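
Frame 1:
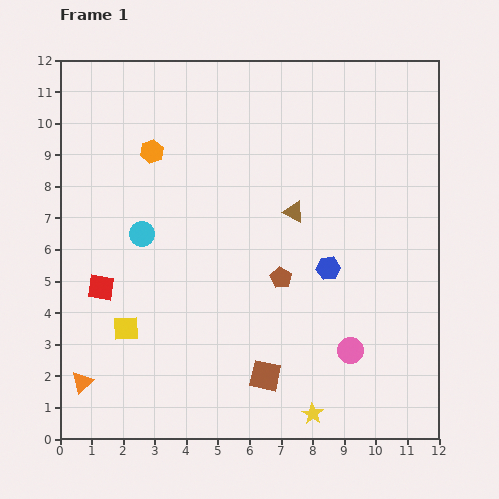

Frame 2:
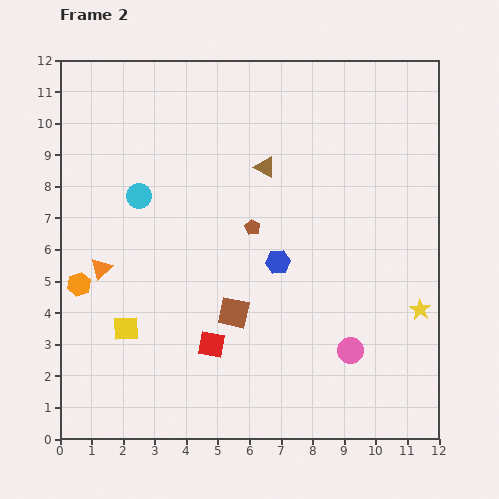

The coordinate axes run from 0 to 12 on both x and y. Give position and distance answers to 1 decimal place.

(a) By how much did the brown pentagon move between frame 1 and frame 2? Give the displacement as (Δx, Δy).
(-0.9, 1.6)

The brown pentagon was at (7.0, 5.1) in frame 1 and (6.1, 6.7) in frame 2.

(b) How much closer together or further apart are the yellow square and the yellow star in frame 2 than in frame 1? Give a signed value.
+2.8

Distance in frame 1: 6.5. Distance in frame 2: 9.3.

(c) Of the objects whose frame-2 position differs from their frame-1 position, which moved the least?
the cyan circle

(moved 1.2)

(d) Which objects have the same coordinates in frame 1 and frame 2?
the pink circle, the yellow square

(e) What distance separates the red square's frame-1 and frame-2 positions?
3.9

The red square moved from (1.3, 4.8) to (4.8, 3.0), a distance of √(3.5² + 1.8²) ≈ 3.9.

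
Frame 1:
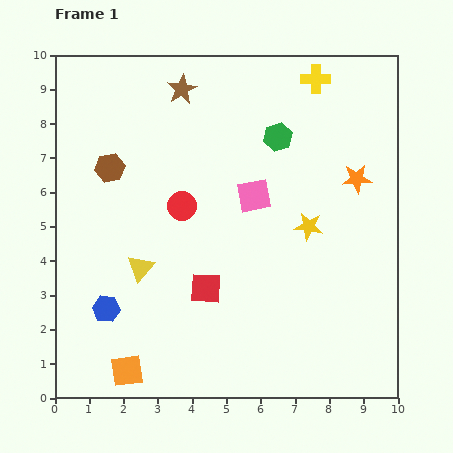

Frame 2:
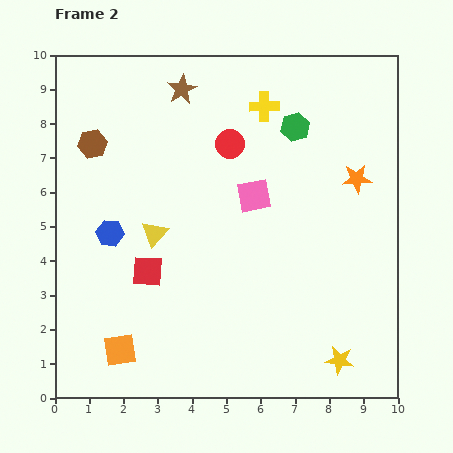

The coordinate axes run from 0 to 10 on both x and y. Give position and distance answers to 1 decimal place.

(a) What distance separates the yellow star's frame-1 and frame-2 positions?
4.0

The yellow star moved from (7.4, 5.0) to (8.3, 1.1), a distance of √(0.9² + 3.9²) ≈ 4.0.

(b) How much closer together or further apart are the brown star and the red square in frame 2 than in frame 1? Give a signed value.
-0.4

Distance in frame 1: 5.8. Distance in frame 2: 5.4.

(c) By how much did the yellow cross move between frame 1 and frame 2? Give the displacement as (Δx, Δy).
(-1.5, -0.8)

The yellow cross was at (7.6, 9.3) in frame 1 and (6.1, 8.5) in frame 2.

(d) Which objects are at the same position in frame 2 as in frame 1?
the orange star, the brown star, the pink square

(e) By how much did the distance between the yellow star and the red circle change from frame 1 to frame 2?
+3.4

Distance in frame 1: 3.7. Distance in frame 2: 7.1.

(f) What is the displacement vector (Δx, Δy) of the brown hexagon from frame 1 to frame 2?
(-0.5, 0.7)

The brown hexagon was at (1.6, 6.7) in frame 1 and (1.1, 7.4) in frame 2.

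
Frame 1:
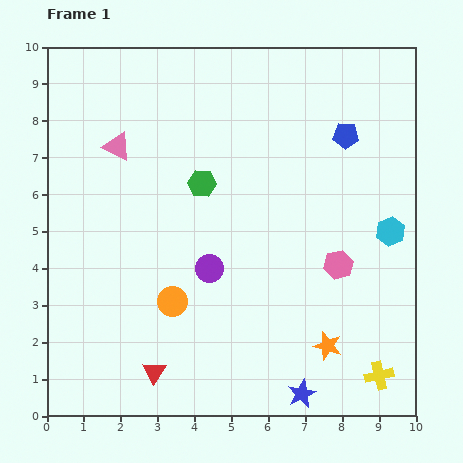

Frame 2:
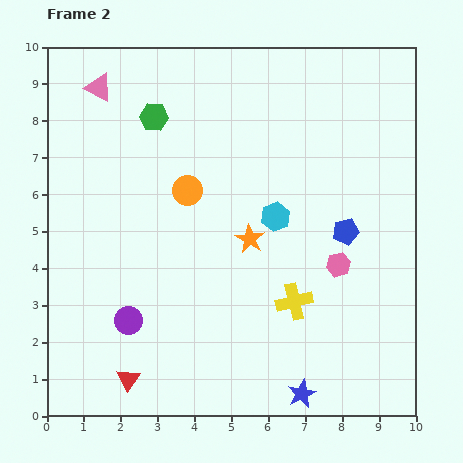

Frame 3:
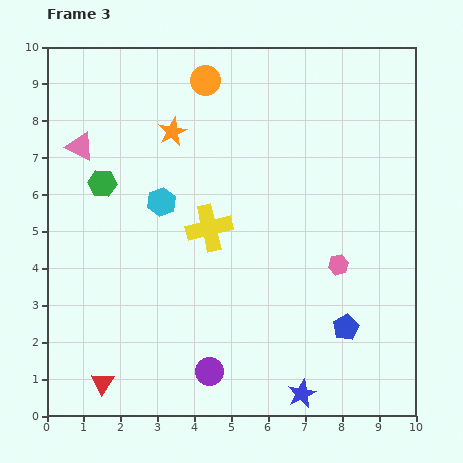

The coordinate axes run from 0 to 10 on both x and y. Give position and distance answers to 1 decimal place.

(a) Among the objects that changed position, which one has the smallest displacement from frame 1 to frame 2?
the red triangle

(moved 0.7)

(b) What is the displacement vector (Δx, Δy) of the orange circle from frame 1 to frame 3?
(0.9, 6.0)

The orange circle was at (3.4, 3.1) in frame 1 and (4.3, 9.1) in frame 3.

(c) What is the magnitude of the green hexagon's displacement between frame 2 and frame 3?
2.3

The green hexagon moved from (2.9, 8.1) to (1.5, 6.3), a distance of √(1.4² + 1.8²) ≈ 2.3.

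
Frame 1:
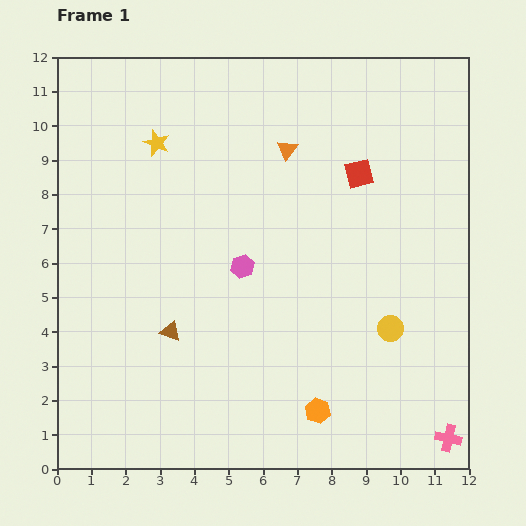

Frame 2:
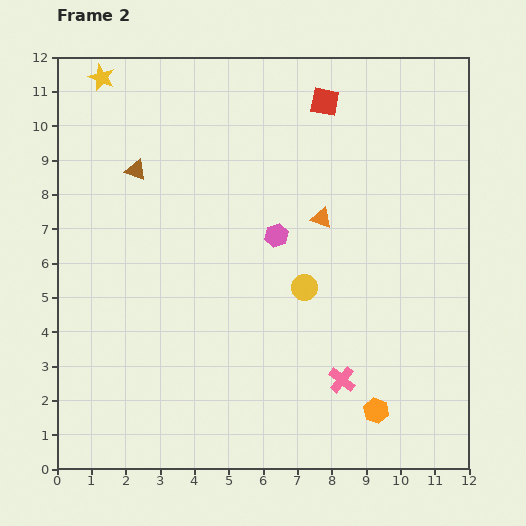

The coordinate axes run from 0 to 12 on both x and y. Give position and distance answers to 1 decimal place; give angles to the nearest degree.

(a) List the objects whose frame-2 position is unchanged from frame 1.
none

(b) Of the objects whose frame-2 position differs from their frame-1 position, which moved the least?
the pink hexagon

(moved 1.3)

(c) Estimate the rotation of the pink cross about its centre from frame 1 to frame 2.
26° clockwise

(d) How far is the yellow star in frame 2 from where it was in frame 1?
2.5

The yellow star moved from (2.9, 9.5) to (1.3, 11.4), a distance of √(1.6² + 1.9²) ≈ 2.5.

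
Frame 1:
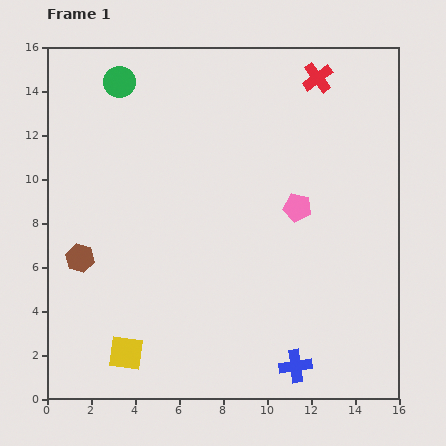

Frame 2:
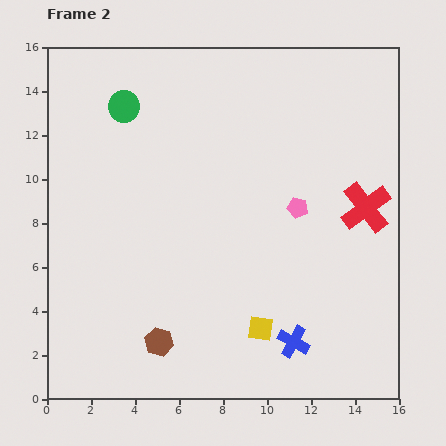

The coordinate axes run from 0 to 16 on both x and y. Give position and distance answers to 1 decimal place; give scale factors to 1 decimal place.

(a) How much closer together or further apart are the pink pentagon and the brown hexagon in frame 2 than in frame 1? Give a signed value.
-1.4

Distance in frame 1: 10.2. Distance in frame 2: 8.8.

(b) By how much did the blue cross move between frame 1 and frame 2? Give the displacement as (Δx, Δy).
(-0.1, 1.1)

The blue cross was at (11.3, 1.5) in frame 1 and (11.2, 2.6) in frame 2.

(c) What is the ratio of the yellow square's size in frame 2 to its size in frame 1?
0.7×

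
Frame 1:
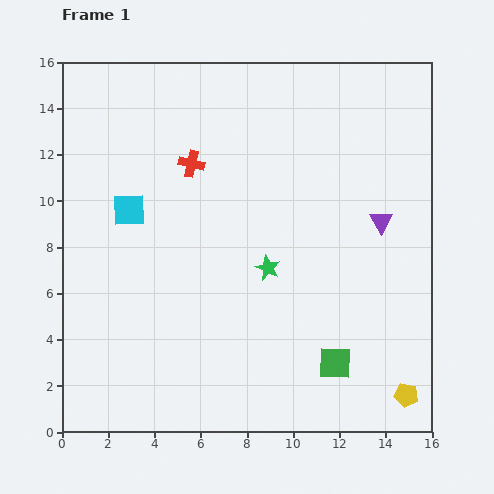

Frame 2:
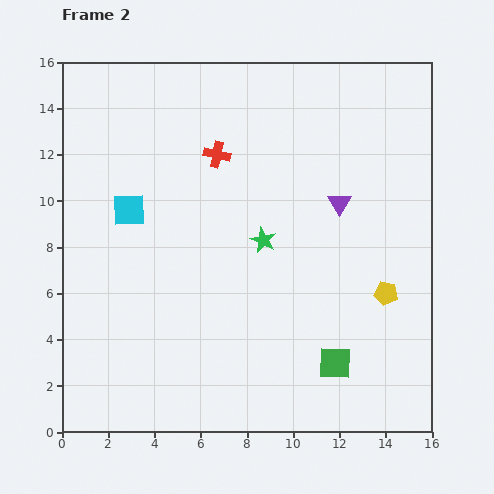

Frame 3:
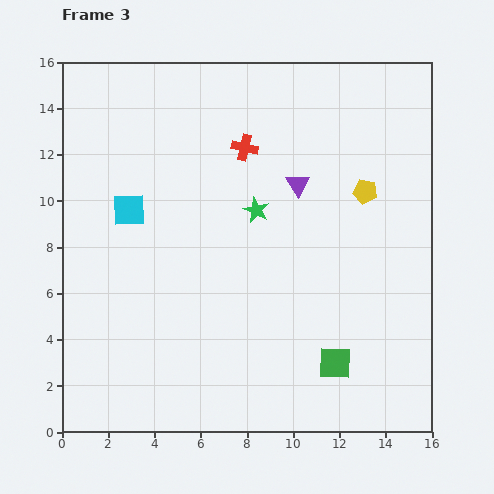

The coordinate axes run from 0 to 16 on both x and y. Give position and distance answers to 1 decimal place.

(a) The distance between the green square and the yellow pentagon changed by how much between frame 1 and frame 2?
+0.3

Distance in frame 1: 3.4. Distance in frame 2: 3.7.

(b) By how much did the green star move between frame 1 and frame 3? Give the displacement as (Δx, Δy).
(-0.5, 2.5)

The green star was at (8.9, 7.1) in frame 1 and (8.4, 9.6) in frame 3.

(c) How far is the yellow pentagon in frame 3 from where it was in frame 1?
9.0

The yellow pentagon moved from (14.9, 1.6) to (13.1, 10.4), a distance of √(1.8² + 8.8²) ≈ 9.0.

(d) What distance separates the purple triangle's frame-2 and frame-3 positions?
2.0

The purple triangle moved from (12.0, 9.9) to (10.2, 10.7), a distance of √(1.8² + 0.8²) ≈ 2.0.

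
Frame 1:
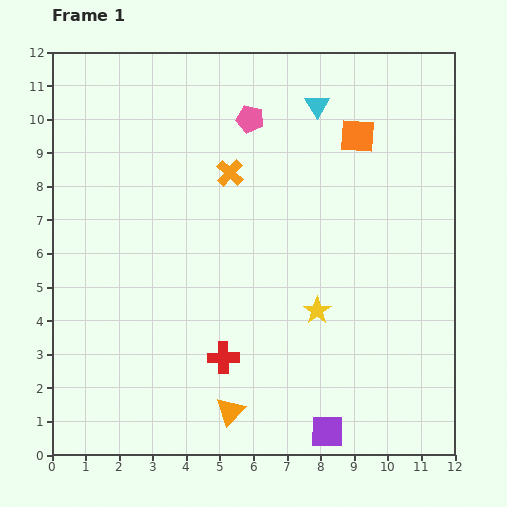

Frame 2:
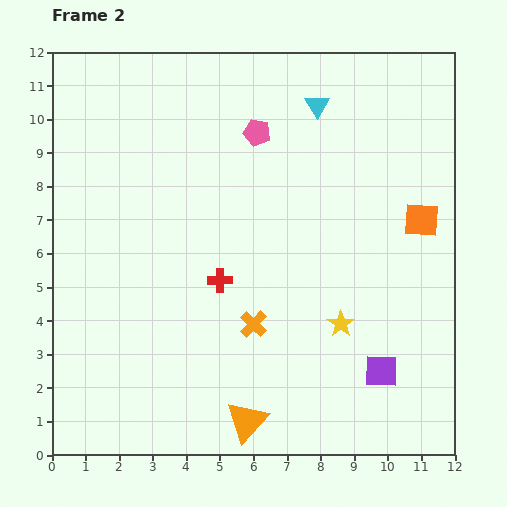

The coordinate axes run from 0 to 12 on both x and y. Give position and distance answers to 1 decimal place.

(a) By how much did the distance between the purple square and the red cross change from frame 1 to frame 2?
+1.7

Distance in frame 1: 3.8. Distance in frame 2: 5.5.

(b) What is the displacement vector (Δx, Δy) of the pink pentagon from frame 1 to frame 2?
(0.2, -0.4)

The pink pentagon was at (5.9, 10.0) in frame 1 and (6.1, 9.6) in frame 2.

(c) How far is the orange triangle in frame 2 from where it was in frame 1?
0.6

The orange triangle moved from (5.3, 1.3) to (5.8, 1.0), a distance of √(0.5² + 0.3²) ≈ 0.6.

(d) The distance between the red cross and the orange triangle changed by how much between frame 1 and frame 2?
+2.7

Distance in frame 1: 1.6. Distance in frame 2: 4.3.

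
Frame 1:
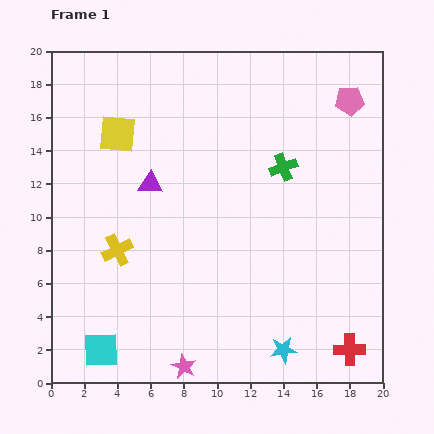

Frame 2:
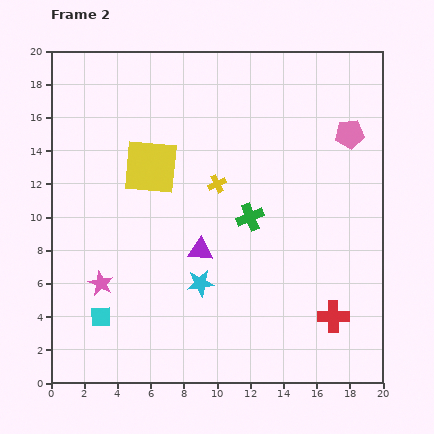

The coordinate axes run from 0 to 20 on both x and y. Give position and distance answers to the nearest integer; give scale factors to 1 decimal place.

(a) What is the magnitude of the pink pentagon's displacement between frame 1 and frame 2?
2

The pink pentagon moved from (18, 17) to (18, 15), a distance of √(0² + 2²) ≈ 2.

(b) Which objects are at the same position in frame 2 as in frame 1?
none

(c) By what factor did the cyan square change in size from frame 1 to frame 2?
0.6×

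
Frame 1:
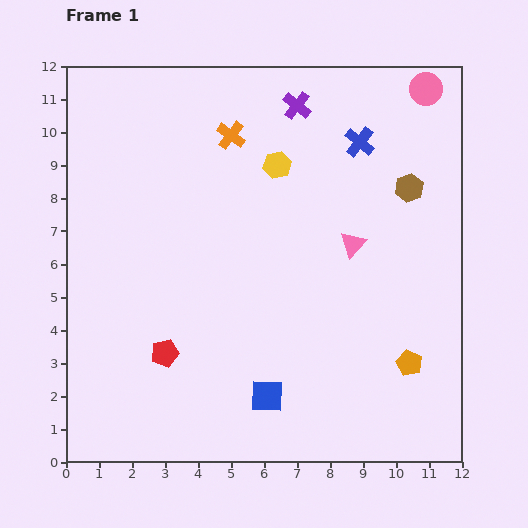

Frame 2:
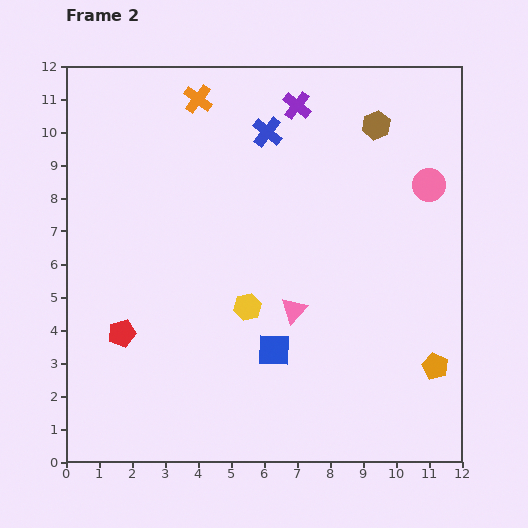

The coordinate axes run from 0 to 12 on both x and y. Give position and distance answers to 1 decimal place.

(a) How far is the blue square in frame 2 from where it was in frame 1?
1.4

The blue square moved from (6.1, 2.0) to (6.3, 3.4), a distance of √(0.2² + 1.4²) ≈ 1.4.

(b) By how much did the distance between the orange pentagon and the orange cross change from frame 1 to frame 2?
+2.0

Distance in frame 1: 8.8. Distance in frame 2: 10.8.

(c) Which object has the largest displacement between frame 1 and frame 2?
the yellow hexagon

(moved 4.4; next 2.9)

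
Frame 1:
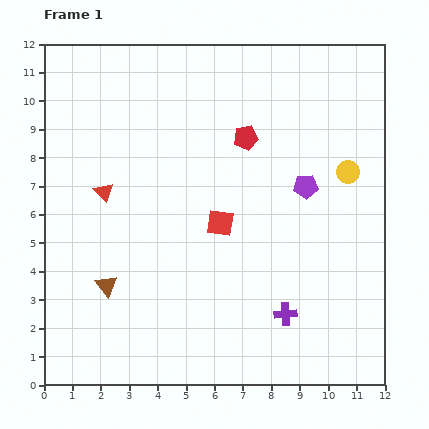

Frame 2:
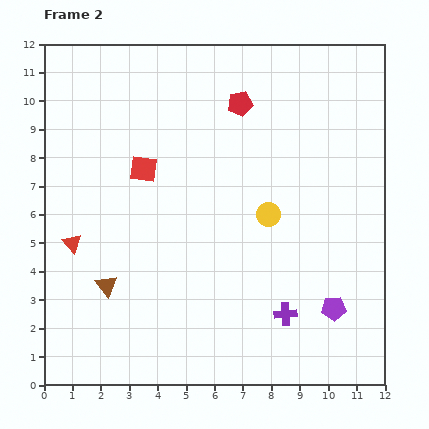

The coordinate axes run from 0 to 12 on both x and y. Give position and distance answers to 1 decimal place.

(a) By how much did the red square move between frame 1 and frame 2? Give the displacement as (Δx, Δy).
(-2.7, 1.9)

The red square was at (6.2, 5.7) in frame 1 and (3.5, 7.6) in frame 2.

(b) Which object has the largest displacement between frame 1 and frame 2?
the purple pentagon

(moved 4.4; next 3.3)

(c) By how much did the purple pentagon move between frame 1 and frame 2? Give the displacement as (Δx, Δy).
(1.0, -4.3)

The purple pentagon was at (9.2, 7.0) in frame 1 and (10.2, 2.7) in frame 2.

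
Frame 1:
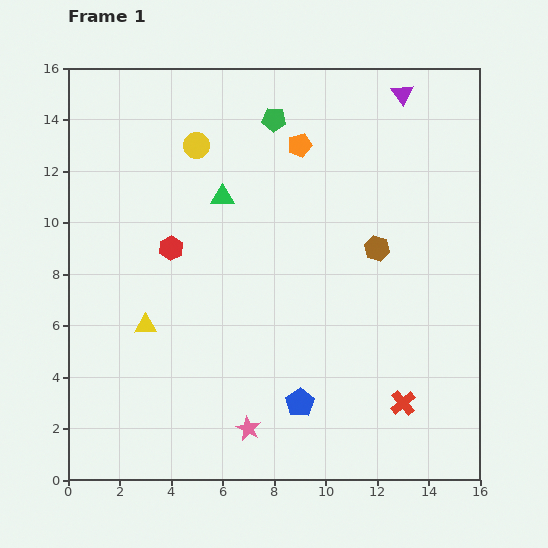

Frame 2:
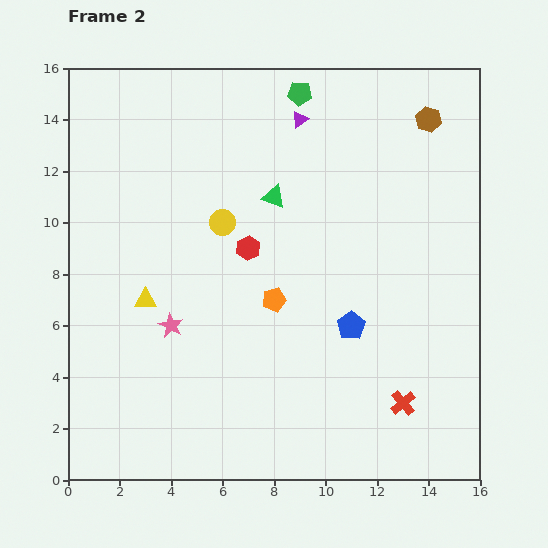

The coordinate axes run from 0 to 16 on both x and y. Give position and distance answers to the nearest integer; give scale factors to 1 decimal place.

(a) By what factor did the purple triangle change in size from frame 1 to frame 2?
0.7×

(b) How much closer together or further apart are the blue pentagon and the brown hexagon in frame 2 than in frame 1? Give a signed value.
+2

Distance in frame 1: 7. Distance in frame 2: 9.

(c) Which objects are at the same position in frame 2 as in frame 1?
the red cross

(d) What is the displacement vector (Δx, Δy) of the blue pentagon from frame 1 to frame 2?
(2, 3)

The blue pentagon was at (9, 3) in frame 1 and (11, 6) in frame 2.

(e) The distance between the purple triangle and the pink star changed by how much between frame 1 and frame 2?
-5

Distance in frame 1: 14. Distance in frame 2: 9.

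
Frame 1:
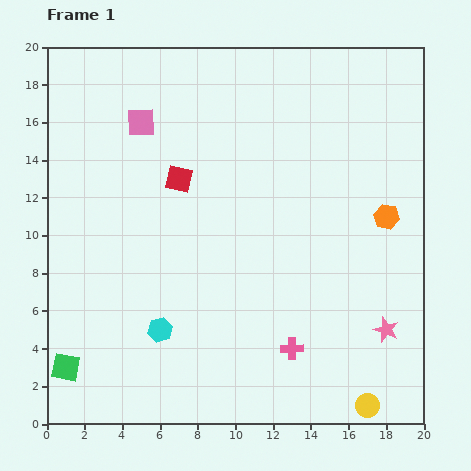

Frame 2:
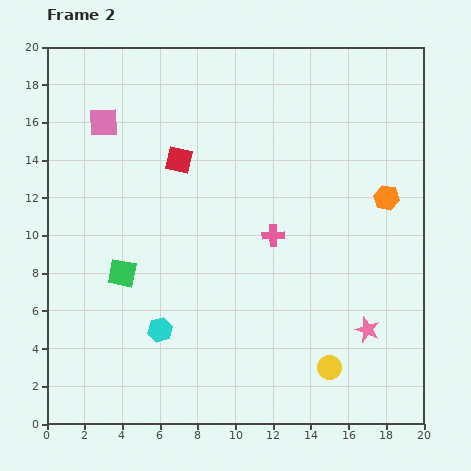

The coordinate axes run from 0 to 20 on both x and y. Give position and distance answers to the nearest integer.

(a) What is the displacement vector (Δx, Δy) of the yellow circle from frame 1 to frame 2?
(-2, 2)

The yellow circle was at (17, 1) in frame 1 and (15, 3) in frame 2.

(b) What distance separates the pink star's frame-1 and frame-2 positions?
1

The pink star moved from (18, 5) to (17, 5), a distance of √(1² + 0²) ≈ 1.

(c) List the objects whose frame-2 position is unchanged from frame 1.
the cyan hexagon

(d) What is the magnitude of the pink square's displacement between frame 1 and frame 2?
2

The pink square moved from (5, 16) to (3, 16), a distance of √(2² + 0²) ≈ 2.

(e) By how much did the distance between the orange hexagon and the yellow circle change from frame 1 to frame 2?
-1

Distance in frame 1: 10. Distance in frame 2: 9.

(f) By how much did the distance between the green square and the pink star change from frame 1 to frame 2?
-4

Distance in frame 1: 17. Distance in frame 2: 13.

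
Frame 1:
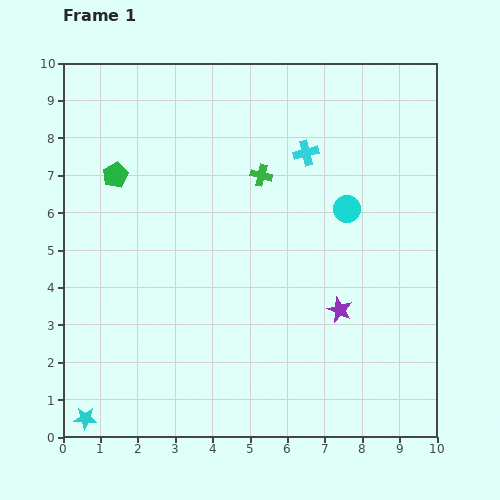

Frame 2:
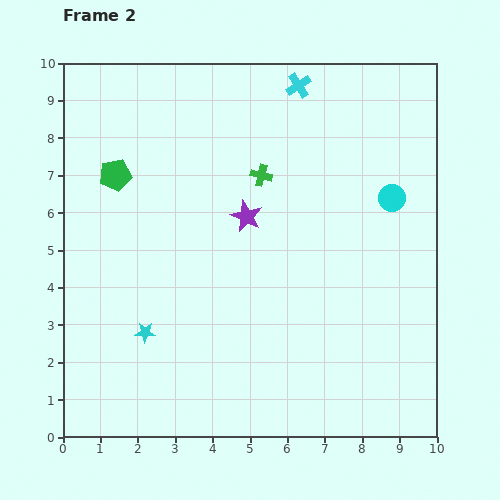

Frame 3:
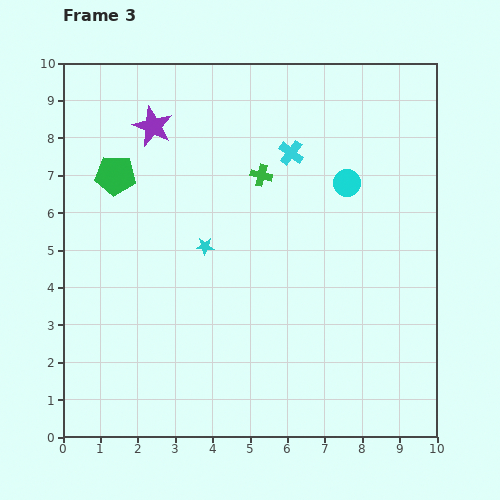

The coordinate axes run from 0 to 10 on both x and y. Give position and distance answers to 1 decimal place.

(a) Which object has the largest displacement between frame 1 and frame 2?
the purple star

(moved 3.5; next 2.8)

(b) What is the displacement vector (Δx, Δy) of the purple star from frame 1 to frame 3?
(-5.0, 4.9)

The purple star was at (7.4, 3.4) in frame 1 and (2.4, 8.3) in frame 3.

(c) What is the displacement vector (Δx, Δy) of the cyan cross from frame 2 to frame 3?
(-0.2, -1.8)

The cyan cross was at (6.3, 9.4) in frame 2 and (6.1, 7.6) in frame 3.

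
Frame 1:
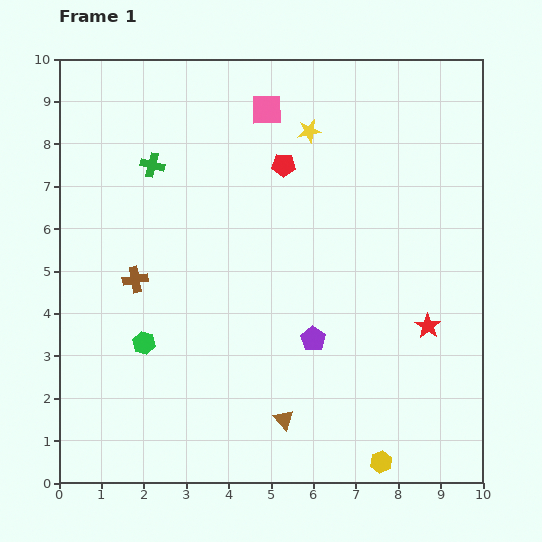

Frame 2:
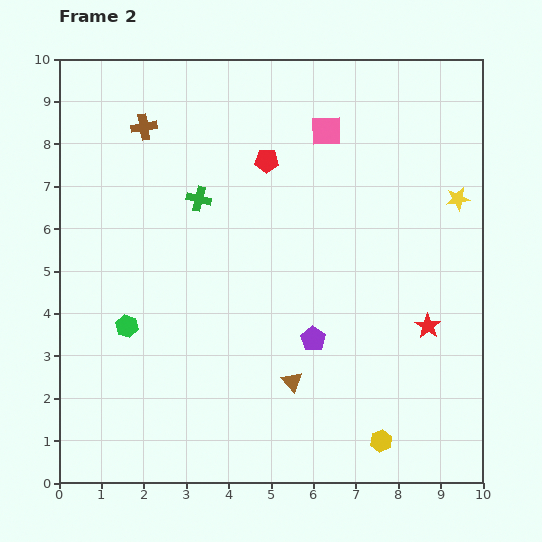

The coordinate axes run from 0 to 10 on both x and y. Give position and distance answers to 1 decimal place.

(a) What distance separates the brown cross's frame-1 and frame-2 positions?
3.6

The brown cross moved from (1.8, 4.8) to (2.0, 8.4), a distance of √(0.2² + 3.6²) ≈ 3.6.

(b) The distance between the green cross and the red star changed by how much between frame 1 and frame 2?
-1.3

Distance in frame 1: 7.5. Distance in frame 2: 6.2.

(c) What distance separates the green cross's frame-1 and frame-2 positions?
1.4

The green cross moved from (2.2, 7.5) to (3.3, 6.7), a distance of √(1.1² + 0.8²) ≈ 1.4.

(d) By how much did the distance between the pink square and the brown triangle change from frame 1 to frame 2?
-1.3

Distance in frame 1: 7.3. Distance in frame 2: 6.0.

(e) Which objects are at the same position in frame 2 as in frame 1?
the red star, the purple pentagon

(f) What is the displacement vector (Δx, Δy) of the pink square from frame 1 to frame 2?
(1.4, -0.5)

The pink square was at (4.9, 8.8) in frame 1 and (6.3, 8.3) in frame 2.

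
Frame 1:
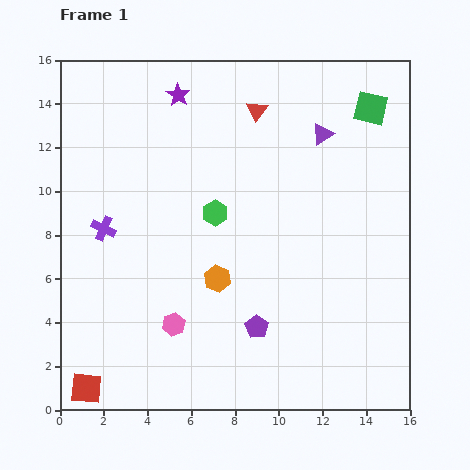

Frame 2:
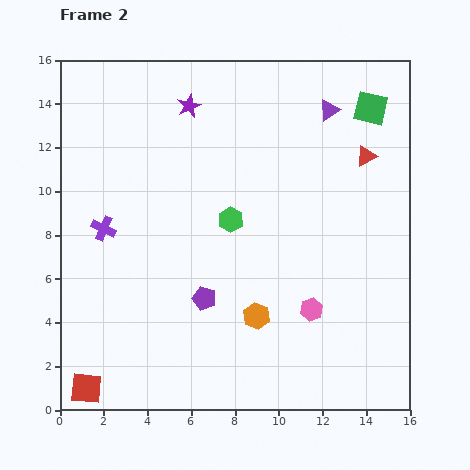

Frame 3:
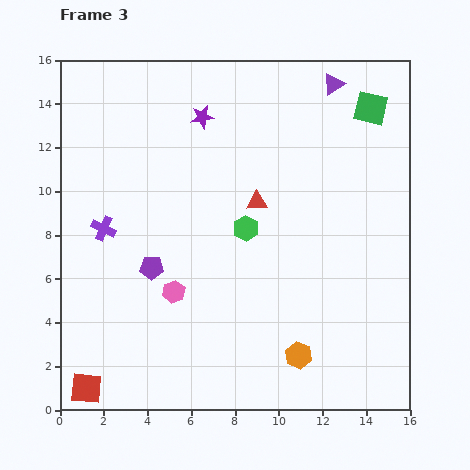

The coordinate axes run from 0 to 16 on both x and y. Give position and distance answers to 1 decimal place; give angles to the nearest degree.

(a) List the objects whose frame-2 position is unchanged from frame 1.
the red square, the green square, the purple cross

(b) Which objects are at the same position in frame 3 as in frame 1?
the red square, the green square, the purple cross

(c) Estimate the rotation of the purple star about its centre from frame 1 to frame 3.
30° clockwise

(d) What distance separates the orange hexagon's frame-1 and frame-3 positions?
5.1

The orange hexagon moved from (7.2, 6.0) to (10.9, 2.5), a distance of √(3.7² + 3.5²) ≈ 5.1.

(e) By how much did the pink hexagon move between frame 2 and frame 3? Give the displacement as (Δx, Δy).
(-6.3, 0.8)

The pink hexagon was at (11.5, 4.6) in frame 2 and (5.2, 5.4) in frame 3.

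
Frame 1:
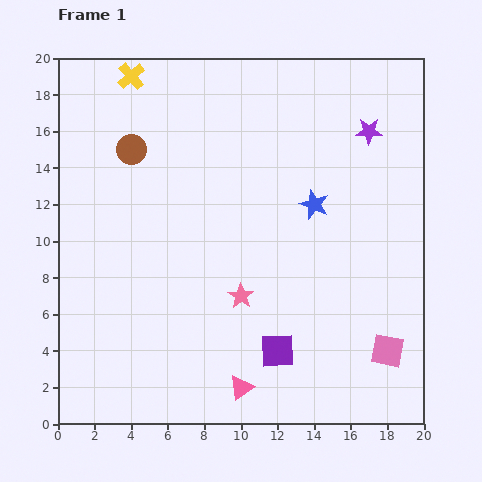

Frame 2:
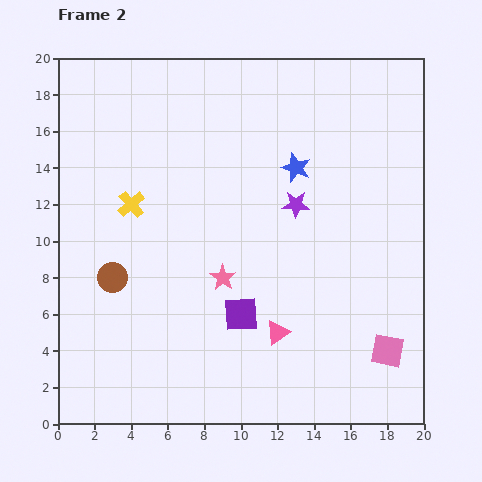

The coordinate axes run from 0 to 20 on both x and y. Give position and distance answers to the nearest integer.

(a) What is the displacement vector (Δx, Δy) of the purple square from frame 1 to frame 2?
(-2, 2)

The purple square was at (12, 4) in frame 1 and (10, 6) in frame 2.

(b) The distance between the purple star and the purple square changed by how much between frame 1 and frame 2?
-6

Distance in frame 1: 13. Distance in frame 2: 7.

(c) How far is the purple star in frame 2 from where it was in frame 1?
6

The purple star moved from (17, 16) to (13, 12), a distance of √(4² + 4²) ≈ 6.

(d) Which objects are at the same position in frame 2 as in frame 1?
the pink square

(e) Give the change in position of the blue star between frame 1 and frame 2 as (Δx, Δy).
(-1, 2)

The blue star was at (14, 12) in frame 1 and (13, 14) in frame 2.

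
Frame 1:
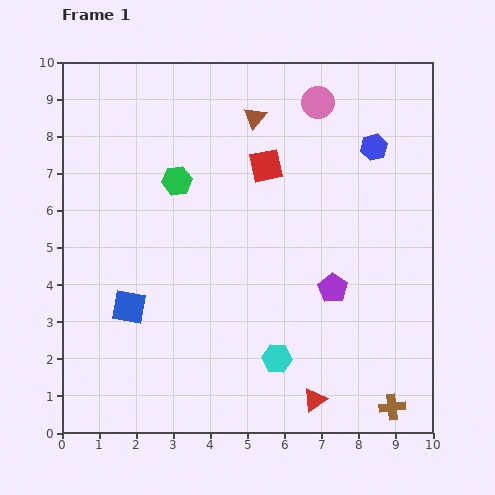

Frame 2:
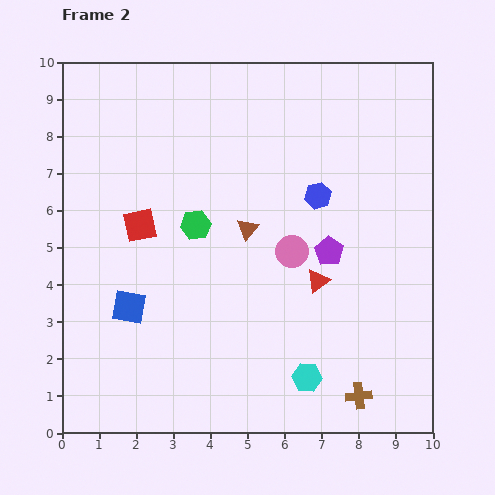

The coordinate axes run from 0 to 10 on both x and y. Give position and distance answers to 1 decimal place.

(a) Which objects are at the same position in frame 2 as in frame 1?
the blue square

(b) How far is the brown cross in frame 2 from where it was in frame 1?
0.9

The brown cross moved from (8.9, 0.7) to (8.0, 1.0), a distance of √(0.9² + 0.3²) ≈ 0.9.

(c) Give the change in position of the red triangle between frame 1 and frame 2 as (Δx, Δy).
(0.1, 3.2)

The red triangle was at (6.8, 0.9) in frame 1 and (6.9, 4.1) in frame 2.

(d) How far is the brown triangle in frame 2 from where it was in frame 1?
3.0

The brown triangle moved from (5.2, 8.5) to (5.0, 5.5), a distance of √(0.2² + 3.0²) ≈ 3.0.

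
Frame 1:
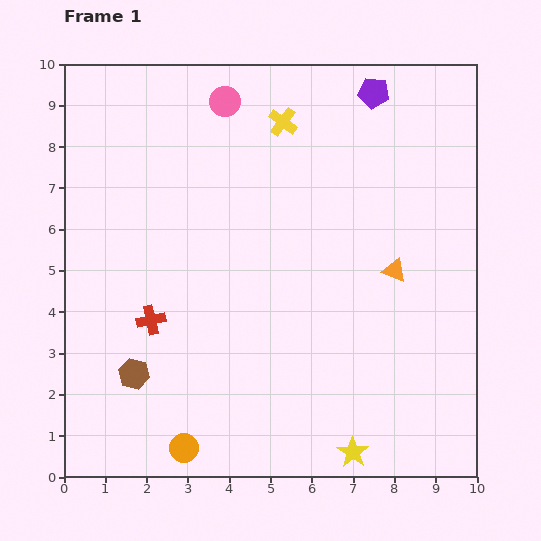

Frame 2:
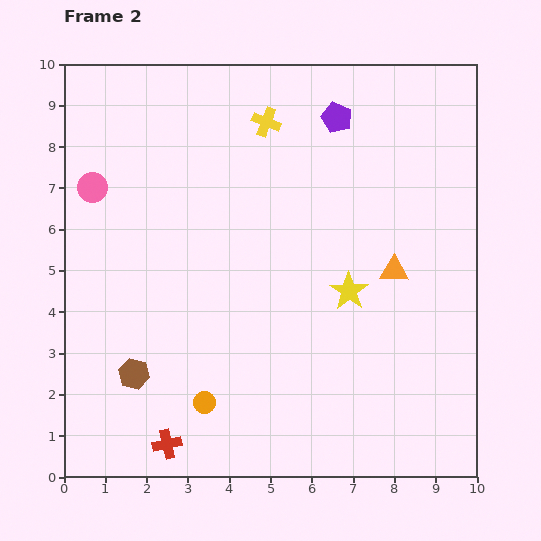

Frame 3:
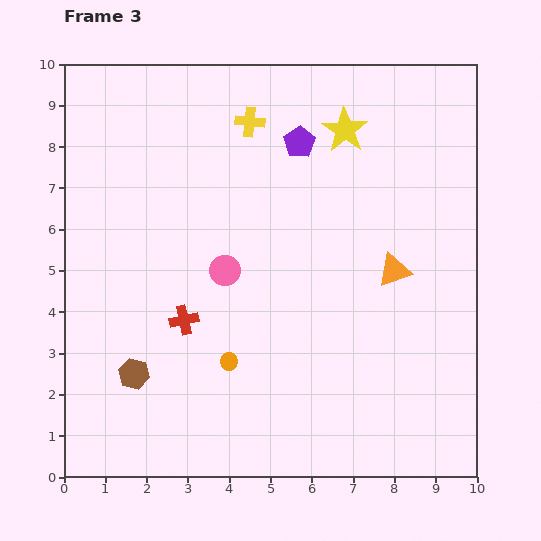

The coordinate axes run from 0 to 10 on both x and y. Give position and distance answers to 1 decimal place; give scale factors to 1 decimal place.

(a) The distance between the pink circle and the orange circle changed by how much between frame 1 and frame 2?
-2.6

Distance in frame 1: 8.5. Distance in frame 2: 5.9.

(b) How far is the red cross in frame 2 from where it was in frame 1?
3.0

The red cross moved from (2.1, 3.8) to (2.5, 0.8), a distance of √(0.4² + 3.0²) ≈ 3.0.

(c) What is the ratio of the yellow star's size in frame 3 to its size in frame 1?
1.5×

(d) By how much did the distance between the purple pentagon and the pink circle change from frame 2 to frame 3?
-2.5

Distance in frame 2: 6.1. Distance in frame 3: 3.6.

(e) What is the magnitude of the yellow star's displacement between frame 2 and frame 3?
3.9

The yellow star moved from (6.9, 4.5) to (6.8, 8.4), a distance of √(0.1² + 3.9²) ≈ 3.9.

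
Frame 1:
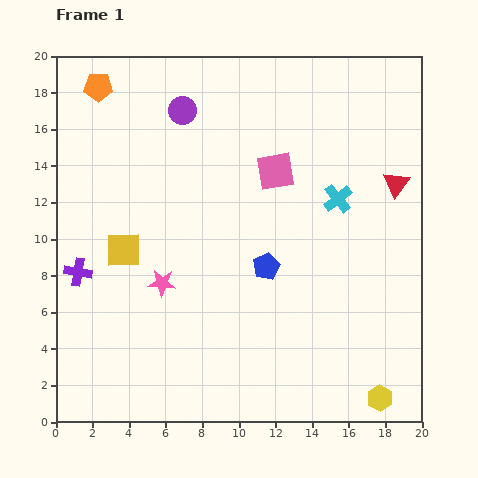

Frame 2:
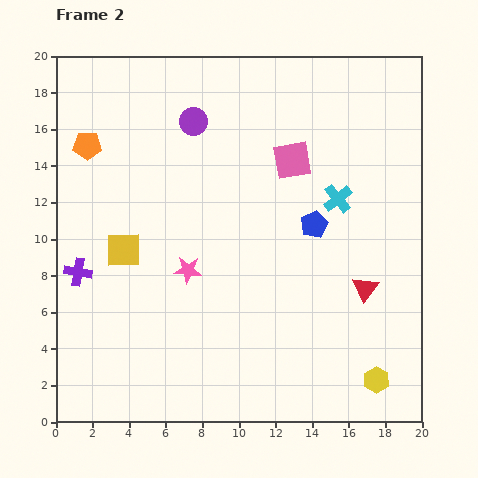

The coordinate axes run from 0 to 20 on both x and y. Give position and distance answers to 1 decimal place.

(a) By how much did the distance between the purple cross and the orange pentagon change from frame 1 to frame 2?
-3.3

Distance in frame 1: 10.2. Distance in frame 2: 6.9.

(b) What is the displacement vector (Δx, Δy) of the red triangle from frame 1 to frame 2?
(-1.7, -5.7)

The red triangle was at (18.6, 13.0) in frame 1 and (16.9, 7.3) in frame 2.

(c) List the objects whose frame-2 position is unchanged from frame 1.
the yellow square, the cyan cross, the purple cross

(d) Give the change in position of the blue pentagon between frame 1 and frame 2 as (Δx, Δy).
(2.6, 2.3)

The blue pentagon was at (11.5, 8.5) in frame 1 and (14.1, 10.8) in frame 2.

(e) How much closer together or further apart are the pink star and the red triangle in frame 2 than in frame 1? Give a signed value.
-4.1

Distance in frame 1: 13.9. Distance in frame 2: 9.8.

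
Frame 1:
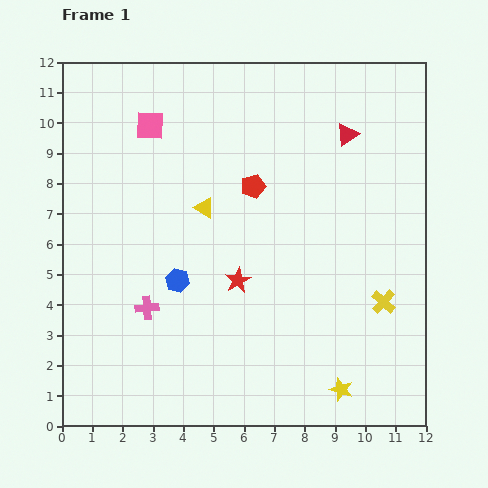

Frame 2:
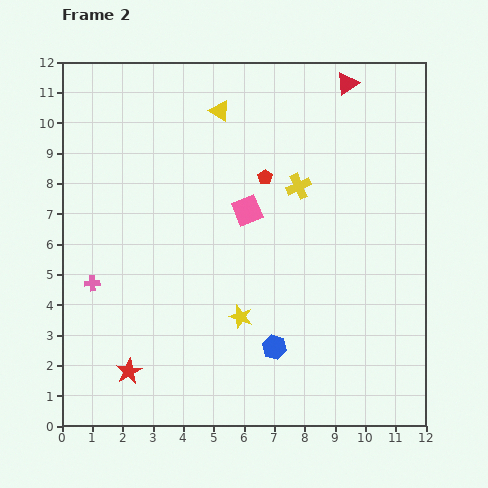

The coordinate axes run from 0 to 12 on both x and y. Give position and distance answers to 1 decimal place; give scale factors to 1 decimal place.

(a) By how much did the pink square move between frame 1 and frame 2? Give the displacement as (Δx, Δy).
(3.2, -2.8)

The pink square was at (2.9, 9.9) in frame 1 and (6.1, 7.1) in frame 2.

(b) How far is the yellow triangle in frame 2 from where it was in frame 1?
3.2

The yellow triangle moved from (4.7, 7.2) to (5.2, 10.4), a distance of √(0.5² + 3.2²) ≈ 3.2.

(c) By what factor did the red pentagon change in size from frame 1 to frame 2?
0.6×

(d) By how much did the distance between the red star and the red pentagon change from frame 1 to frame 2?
+4.7

Distance in frame 1: 3.1. Distance in frame 2: 7.8.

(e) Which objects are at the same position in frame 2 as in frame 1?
none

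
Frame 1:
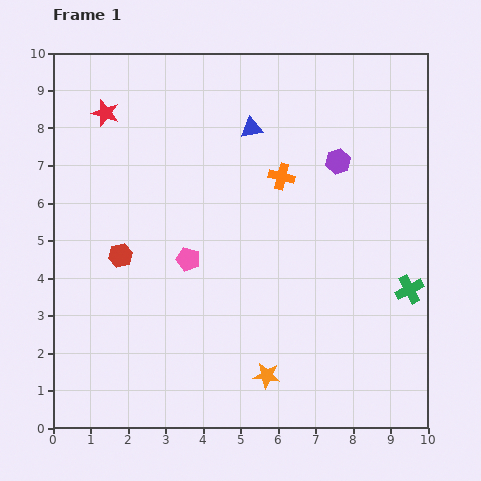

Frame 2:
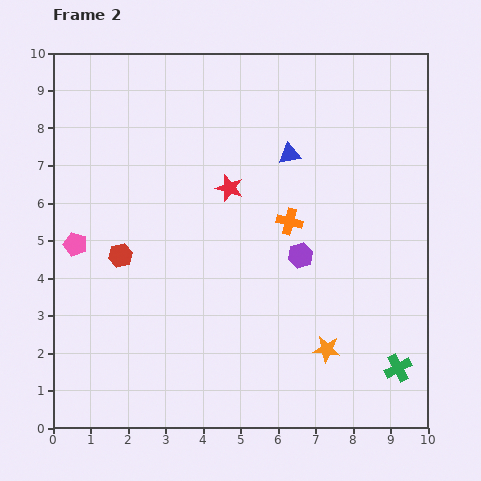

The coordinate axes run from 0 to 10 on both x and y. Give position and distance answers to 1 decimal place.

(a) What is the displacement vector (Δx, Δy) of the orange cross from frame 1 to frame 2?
(0.2, -1.2)

The orange cross was at (6.1, 6.7) in frame 1 and (6.3, 5.5) in frame 2.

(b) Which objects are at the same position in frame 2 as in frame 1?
the red hexagon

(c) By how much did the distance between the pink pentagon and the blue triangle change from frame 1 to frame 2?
+2.3

Distance in frame 1: 3.9. Distance in frame 2: 6.2.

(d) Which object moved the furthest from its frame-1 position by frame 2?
the red star

(moved 3.9; next 3.0)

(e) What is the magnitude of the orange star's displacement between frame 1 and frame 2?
1.7

The orange star moved from (5.7, 1.4) to (7.3, 2.1), a distance of √(1.6² + 0.7²) ≈ 1.7.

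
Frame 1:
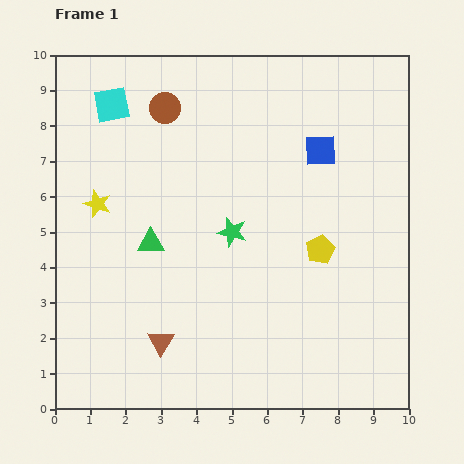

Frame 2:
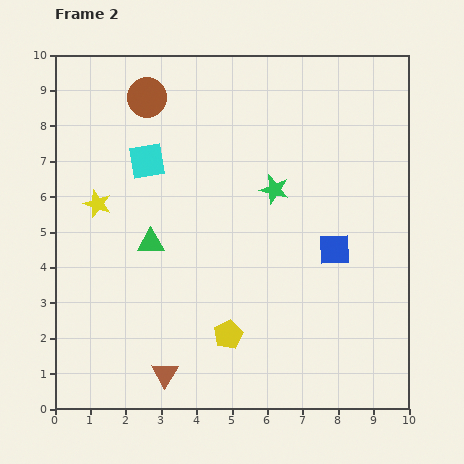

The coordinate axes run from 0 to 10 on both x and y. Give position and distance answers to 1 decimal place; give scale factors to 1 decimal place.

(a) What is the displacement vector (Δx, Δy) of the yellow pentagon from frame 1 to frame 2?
(-2.6, -2.4)

The yellow pentagon was at (7.5, 4.5) in frame 1 and (4.9, 2.1) in frame 2.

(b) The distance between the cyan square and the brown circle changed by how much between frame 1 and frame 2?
+0.3

Distance in frame 1: 1.5. Distance in frame 2: 1.8.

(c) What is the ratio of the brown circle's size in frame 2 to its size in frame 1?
1.3×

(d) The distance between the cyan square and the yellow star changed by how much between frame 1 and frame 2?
-1.0

Distance in frame 1: 2.8. Distance in frame 2: 1.8.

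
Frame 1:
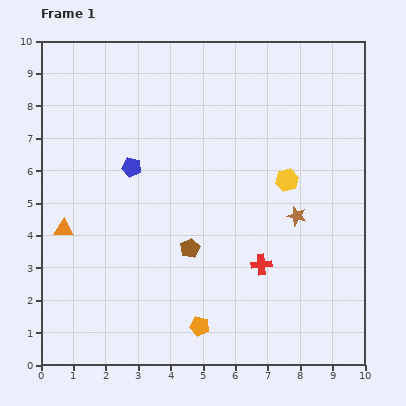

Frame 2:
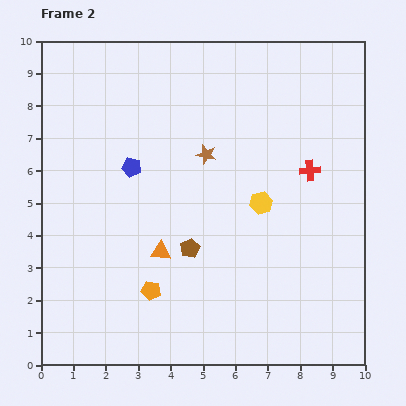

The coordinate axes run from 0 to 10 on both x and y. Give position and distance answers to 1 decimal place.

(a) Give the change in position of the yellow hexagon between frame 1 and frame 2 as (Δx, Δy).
(-0.8, -0.7)

The yellow hexagon was at (7.6, 5.7) in frame 1 and (6.8, 5.0) in frame 2.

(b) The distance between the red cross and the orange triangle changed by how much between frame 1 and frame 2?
-1.0

Distance in frame 1: 6.2. Distance in frame 2: 5.2.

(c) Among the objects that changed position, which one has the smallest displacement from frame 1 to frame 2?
the yellow hexagon

(moved 1.1)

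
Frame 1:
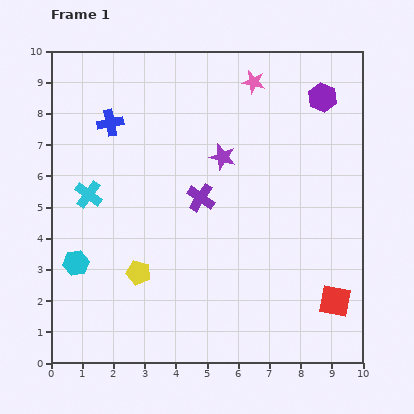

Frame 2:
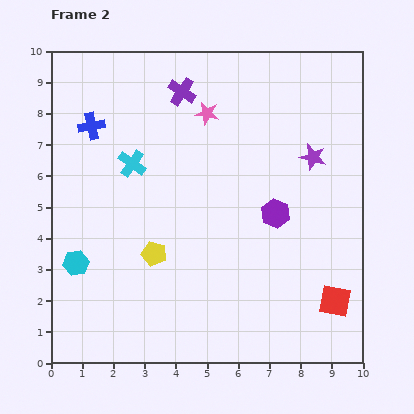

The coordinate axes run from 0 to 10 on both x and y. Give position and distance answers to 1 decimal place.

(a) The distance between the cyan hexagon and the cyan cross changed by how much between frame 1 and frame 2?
+1.5

Distance in frame 1: 2.2. Distance in frame 2: 3.7.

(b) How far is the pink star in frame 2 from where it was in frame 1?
1.8

The pink star moved from (6.5, 9.0) to (5.0, 8.0), a distance of √(1.5² + 1.0²) ≈ 1.8.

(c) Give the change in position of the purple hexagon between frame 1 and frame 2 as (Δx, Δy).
(-1.5, -3.7)

The purple hexagon was at (8.7, 8.5) in frame 1 and (7.2, 4.8) in frame 2.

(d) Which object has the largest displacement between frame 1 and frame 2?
the purple hexagon

(moved 4.0; next 3.5)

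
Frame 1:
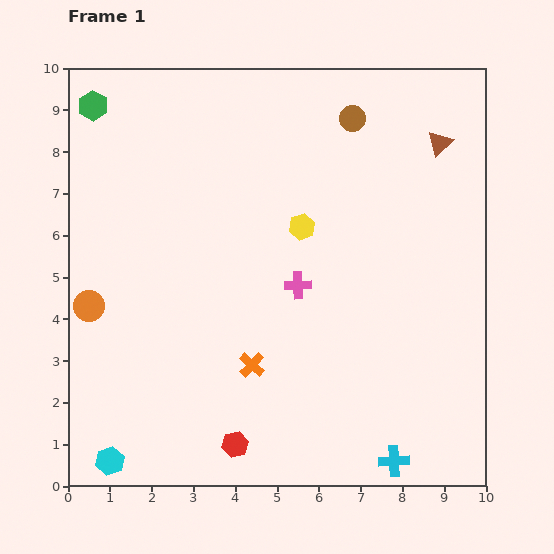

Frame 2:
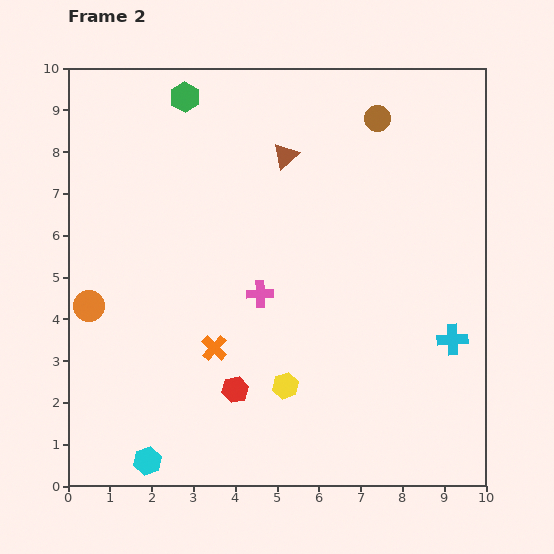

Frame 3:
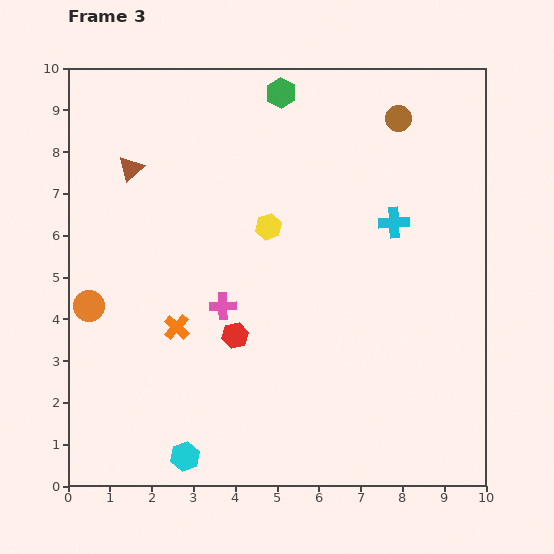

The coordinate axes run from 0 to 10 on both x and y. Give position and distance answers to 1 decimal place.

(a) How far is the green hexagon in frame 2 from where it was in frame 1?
2.2

The green hexagon moved from (0.6, 9.1) to (2.8, 9.3), a distance of √(2.2² + 0.2²) ≈ 2.2.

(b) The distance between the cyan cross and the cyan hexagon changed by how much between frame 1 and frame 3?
+0.7

Distance in frame 1: 6.8. Distance in frame 3: 7.5.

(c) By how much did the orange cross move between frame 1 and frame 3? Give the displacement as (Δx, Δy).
(-1.8, 0.9)

The orange cross was at (4.4, 2.9) in frame 1 and (2.6, 3.8) in frame 3.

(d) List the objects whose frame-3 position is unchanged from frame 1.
the orange circle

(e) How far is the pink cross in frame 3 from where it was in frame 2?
0.9

The pink cross moved from (4.6, 4.6) to (3.7, 4.3), a distance of √(0.9² + 0.3²) ≈ 0.9.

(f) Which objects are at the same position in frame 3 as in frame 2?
the orange circle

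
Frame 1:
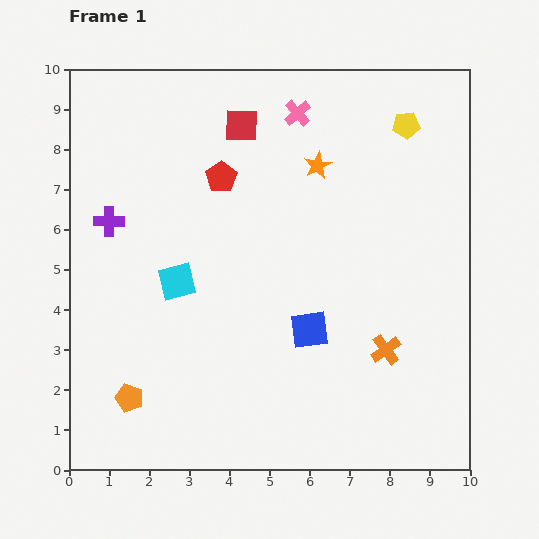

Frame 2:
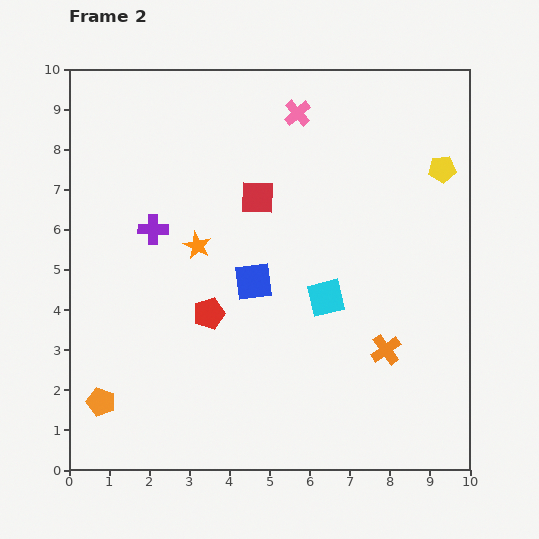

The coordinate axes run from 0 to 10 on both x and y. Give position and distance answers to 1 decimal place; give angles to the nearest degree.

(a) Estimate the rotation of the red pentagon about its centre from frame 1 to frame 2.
17° clockwise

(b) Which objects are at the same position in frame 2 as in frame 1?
the pink cross, the orange cross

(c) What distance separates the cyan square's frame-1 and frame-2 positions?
3.7

The cyan square moved from (2.7, 4.7) to (6.4, 4.3), a distance of √(3.7² + 0.4²) ≈ 3.7.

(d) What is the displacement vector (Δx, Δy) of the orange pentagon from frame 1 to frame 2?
(-0.7, -0.1)

The orange pentagon was at (1.5, 1.8) in frame 1 and (0.8, 1.7) in frame 2.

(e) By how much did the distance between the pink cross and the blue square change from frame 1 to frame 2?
-1.1

Distance in frame 1: 5.4. Distance in frame 2: 4.3.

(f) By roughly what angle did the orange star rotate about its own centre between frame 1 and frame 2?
18° counter-clockwise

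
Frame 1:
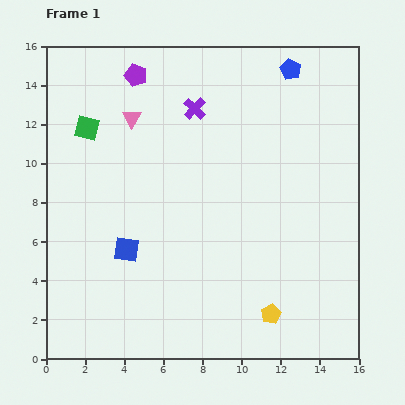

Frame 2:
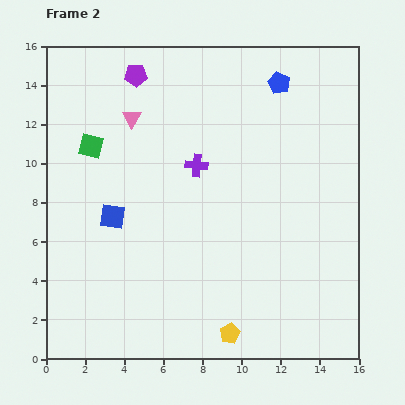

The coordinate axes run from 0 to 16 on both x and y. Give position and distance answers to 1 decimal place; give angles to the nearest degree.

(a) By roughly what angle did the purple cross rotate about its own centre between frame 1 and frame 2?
38° counter-clockwise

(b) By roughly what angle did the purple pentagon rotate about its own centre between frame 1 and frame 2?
21° counter-clockwise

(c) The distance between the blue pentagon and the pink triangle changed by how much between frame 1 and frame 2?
-0.8

Distance in frame 1: 8.5. Distance in frame 2: 7.7.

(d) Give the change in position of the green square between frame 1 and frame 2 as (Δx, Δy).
(0.2, -0.9)

The green square was at (2.1, 11.8) in frame 1 and (2.3, 10.9) in frame 2.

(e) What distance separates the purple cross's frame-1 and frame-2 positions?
2.9

The purple cross moved from (7.6, 12.8) to (7.7, 9.9), a distance of √(0.1² + 2.9²) ≈ 2.9.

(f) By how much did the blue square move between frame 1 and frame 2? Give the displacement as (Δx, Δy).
(-0.7, 1.7)

The blue square was at (4.1, 5.6) in frame 1 and (3.4, 7.3) in frame 2.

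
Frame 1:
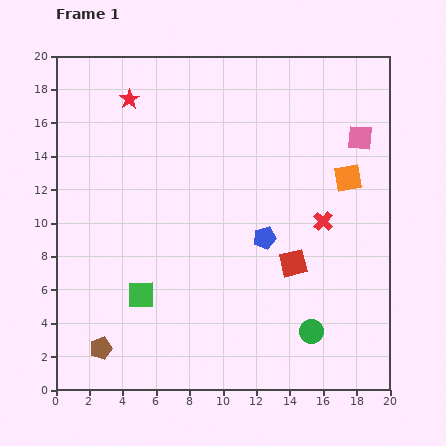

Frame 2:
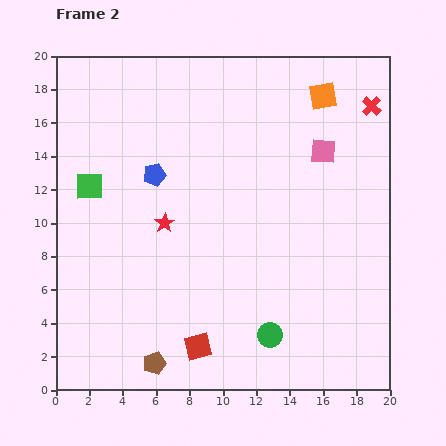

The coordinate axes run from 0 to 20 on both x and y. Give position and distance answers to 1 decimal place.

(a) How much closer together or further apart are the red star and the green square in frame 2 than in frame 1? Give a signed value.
-6.7

Distance in frame 1: 11.7. Distance in frame 2: 5.0.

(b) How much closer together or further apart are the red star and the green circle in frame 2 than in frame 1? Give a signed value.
-8.5

Distance in frame 1: 17.7. Distance in frame 2: 9.2.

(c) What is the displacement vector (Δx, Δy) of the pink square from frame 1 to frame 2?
(-2.2, -0.8)

The pink square was at (18.2, 15.1) in frame 1 and (16.0, 14.3) in frame 2.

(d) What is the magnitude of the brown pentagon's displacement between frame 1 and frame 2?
3.3

The brown pentagon moved from (2.7, 2.5) to (5.9, 1.6), a distance of √(3.2² + 0.9²) ≈ 3.3.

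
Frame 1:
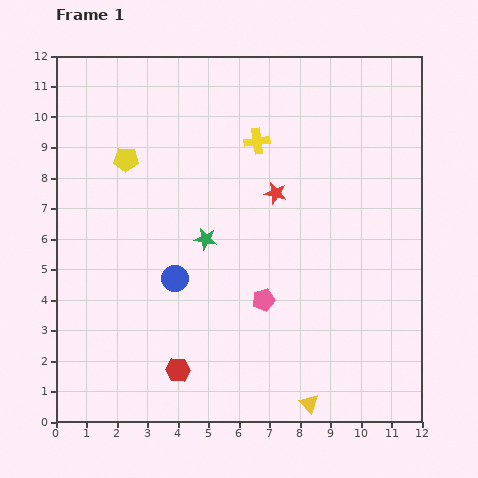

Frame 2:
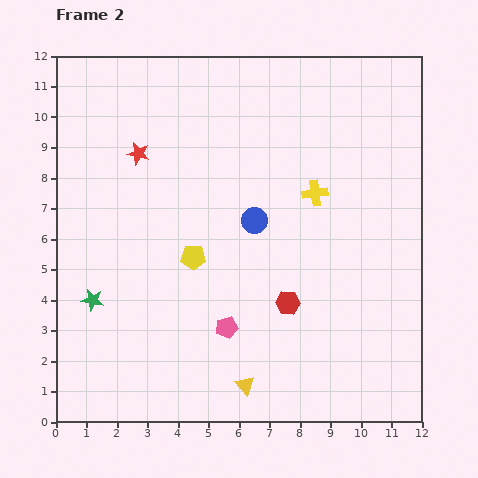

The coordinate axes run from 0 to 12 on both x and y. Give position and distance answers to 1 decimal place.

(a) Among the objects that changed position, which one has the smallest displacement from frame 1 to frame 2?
the pink pentagon

(moved 1.5)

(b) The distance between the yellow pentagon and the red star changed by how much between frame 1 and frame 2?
-1.2

Distance in frame 1: 5.0. Distance in frame 2: 3.8.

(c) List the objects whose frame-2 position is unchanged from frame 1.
none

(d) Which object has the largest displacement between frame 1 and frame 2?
the red star

(moved 4.7; next 4.2)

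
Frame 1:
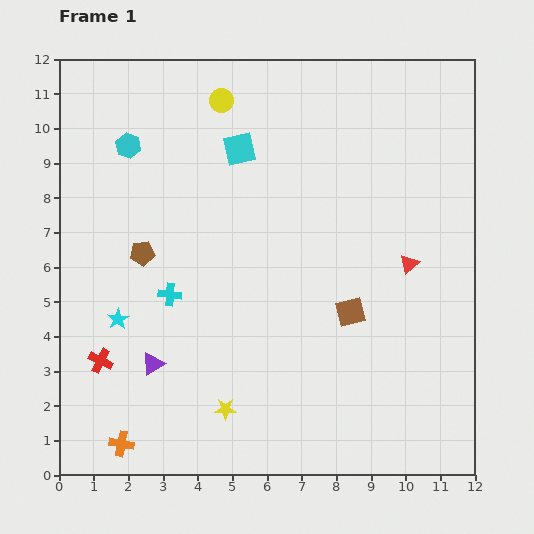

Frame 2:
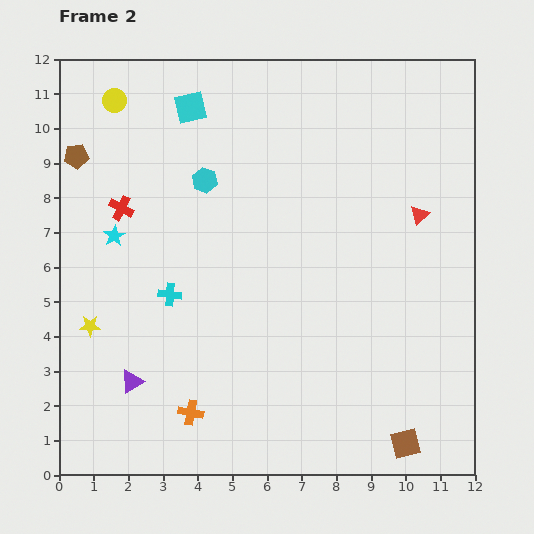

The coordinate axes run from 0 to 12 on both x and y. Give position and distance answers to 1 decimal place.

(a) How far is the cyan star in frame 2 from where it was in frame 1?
2.4

The cyan star moved from (1.7, 4.5) to (1.6, 6.9), a distance of √(0.1² + 2.4²) ≈ 2.4.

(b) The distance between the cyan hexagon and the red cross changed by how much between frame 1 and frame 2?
-3.8

Distance in frame 1: 6.3. Distance in frame 2: 2.5.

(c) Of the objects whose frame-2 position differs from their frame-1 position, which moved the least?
the purple triangle

(moved 0.8)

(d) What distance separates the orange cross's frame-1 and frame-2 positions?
2.2

The orange cross moved from (1.8, 0.9) to (3.8, 1.8), a distance of √(2.0² + 0.9²) ≈ 2.2.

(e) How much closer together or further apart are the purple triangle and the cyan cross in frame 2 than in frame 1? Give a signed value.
+0.6

Distance in frame 1: 2.1. Distance in frame 2: 2.7.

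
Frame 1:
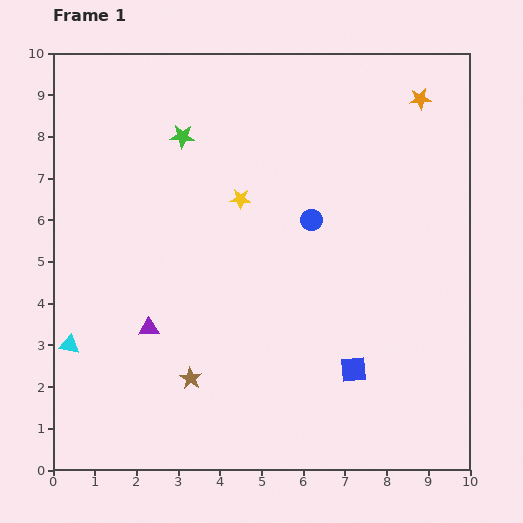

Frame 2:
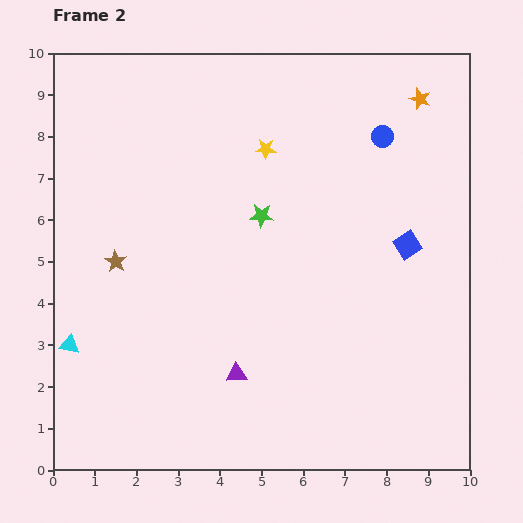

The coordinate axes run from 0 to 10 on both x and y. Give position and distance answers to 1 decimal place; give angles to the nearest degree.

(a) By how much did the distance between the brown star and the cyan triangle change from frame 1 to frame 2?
-0.7

Distance in frame 1: 3.0. Distance in frame 2: 2.3.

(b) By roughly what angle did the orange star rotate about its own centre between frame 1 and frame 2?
27° clockwise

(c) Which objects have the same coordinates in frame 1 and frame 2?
the cyan triangle, the orange star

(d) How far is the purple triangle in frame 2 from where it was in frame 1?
2.4

The purple triangle moved from (2.3, 3.4) to (4.4, 2.3), a distance of √(2.1² + 1.1²) ≈ 2.4.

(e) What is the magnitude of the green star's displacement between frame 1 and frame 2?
2.7

The green star moved from (3.1, 8.0) to (5.0, 6.1), a distance of √(1.9² + 1.9²) ≈ 2.7.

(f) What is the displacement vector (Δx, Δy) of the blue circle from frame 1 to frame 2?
(1.7, 2.0)

The blue circle was at (6.2, 6.0) in frame 1 and (7.9, 8.0) in frame 2.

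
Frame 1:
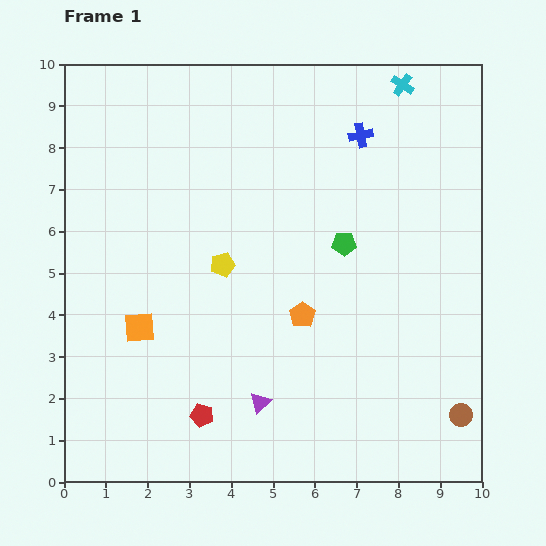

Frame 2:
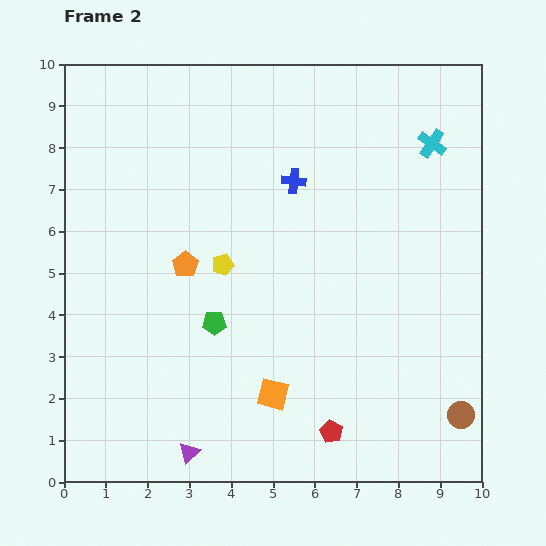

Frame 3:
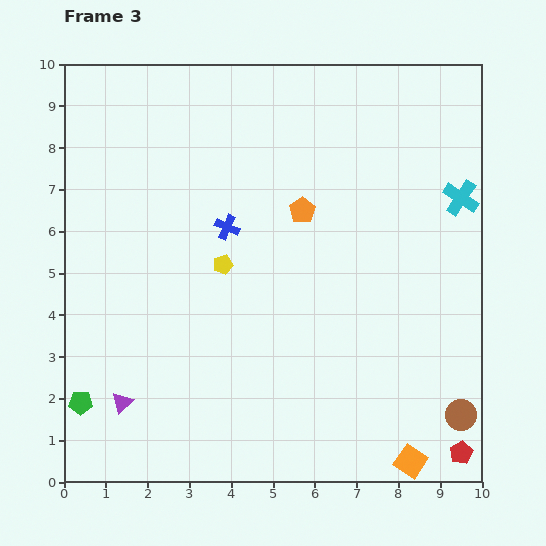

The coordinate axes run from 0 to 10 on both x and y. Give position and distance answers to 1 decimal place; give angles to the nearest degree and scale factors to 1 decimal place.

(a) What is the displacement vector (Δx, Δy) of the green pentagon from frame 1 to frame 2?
(-3.1, -1.9)

The green pentagon was at (6.7, 5.7) in frame 1 and (3.6, 3.8) in frame 2.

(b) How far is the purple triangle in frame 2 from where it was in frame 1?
2.1

The purple triangle moved from (4.7, 1.9) to (3.0, 0.7), a distance of √(1.7² + 1.2²) ≈ 2.1.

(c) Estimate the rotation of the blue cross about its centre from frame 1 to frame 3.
35° clockwise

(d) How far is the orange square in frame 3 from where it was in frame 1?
7.2

The orange square moved from (1.8, 3.7) to (8.3, 0.5), a distance of √(6.5² + 3.2²) ≈ 7.2.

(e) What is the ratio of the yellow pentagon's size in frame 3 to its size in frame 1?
0.8×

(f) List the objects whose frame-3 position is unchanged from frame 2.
the yellow pentagon, the brown circle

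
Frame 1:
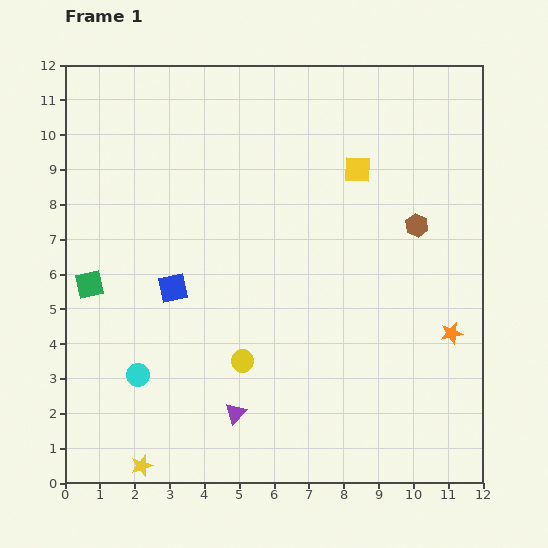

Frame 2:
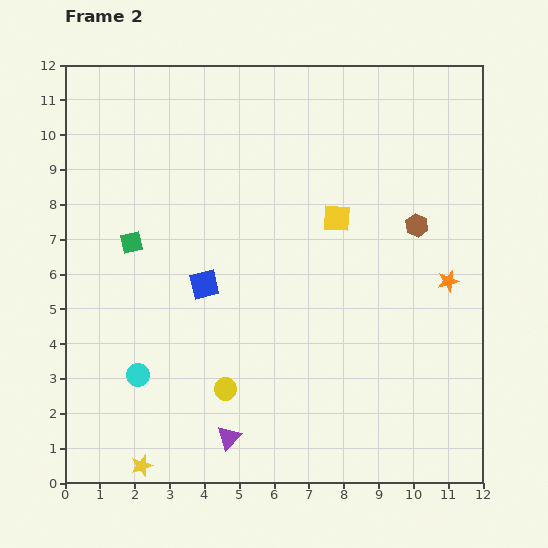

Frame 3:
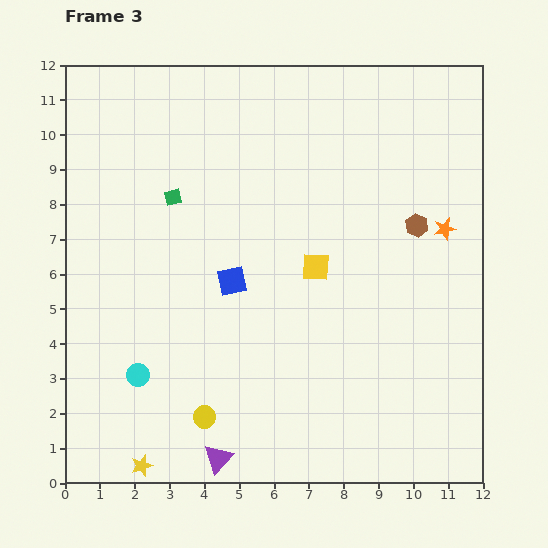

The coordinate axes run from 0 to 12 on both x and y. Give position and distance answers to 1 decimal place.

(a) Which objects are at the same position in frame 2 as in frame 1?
the cyan circle, the yellow star, the brown hexagon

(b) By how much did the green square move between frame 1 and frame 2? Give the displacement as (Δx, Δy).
(1.2, 1.2)

The green square was at (0.7, 5.7) in frame 1 and (1.9, 6.9) in frame 2.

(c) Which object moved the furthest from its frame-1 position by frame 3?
the green square

(moved 3.5; next 3.0)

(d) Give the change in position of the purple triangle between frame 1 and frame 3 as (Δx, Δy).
(-0.5, -1.3)

The purple triangle was at (4.9, 2.0) in frame 1 and (4.4, 0.7) in frame 3.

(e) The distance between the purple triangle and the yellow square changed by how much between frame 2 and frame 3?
-0.8

Distance in frame 2: 7.0. Distance in frame 3: 6.2.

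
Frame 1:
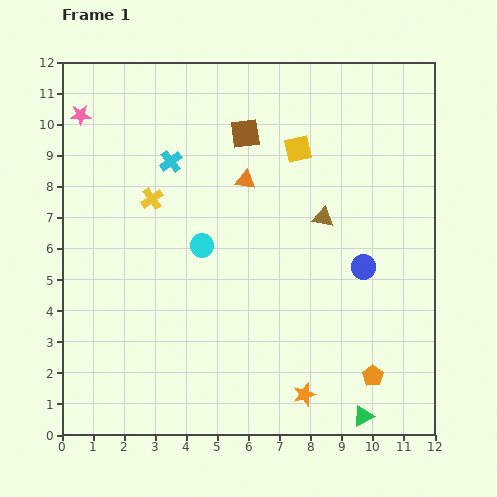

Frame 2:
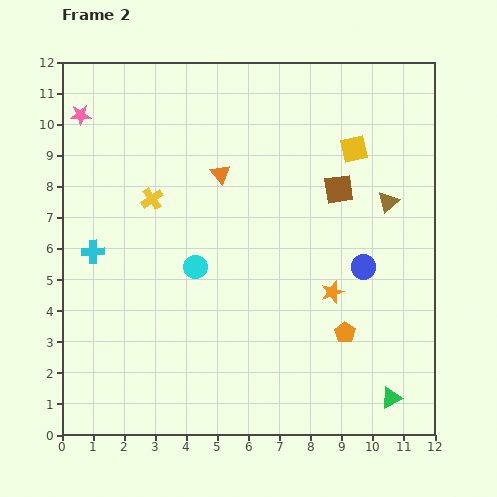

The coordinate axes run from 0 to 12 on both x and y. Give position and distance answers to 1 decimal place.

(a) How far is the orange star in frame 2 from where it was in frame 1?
3.4

The orange star moved from (7.8, 1.3) to (8.7, 4.6), a distance of √(0.9² + 3.3²) ≈ 3.4.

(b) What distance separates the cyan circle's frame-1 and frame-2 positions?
0.7

The cyan circle moved from (4.5, 6.1) to (4.3, 5.4), a distance of √(0.2² + 0.7²) ≈ 0.7.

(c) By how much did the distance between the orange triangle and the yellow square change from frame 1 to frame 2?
+2.4

Distance in frame 1: 2.0. Distance in frame 2: 4.4.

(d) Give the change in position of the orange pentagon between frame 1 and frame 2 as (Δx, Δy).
(-0.9, 1.4)

The orange pentagon was at (10.0, 1.9) in frame 1 and (9.1, 3.3) in frame 2.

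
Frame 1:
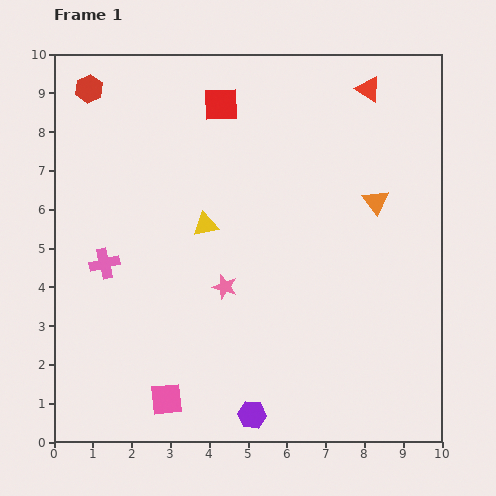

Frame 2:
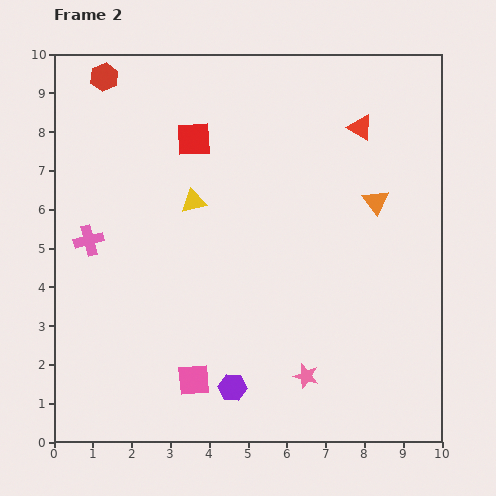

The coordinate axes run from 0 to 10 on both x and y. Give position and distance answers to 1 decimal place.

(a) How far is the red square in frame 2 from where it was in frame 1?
1.1

The red square moved from (4.3, 8.7) to (3.6, 7.8), a distance of √(0.7² + 0.9²) ≈ 1.1.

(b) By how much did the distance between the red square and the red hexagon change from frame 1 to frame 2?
-0.6

Distance in frame 1: 3.4. Distance in frame 2: 2.8.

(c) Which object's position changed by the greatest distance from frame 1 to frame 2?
the pink star

(moved 3.1; next 1.1)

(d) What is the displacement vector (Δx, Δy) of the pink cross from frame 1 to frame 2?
(-0.4, 0.6)

The pink cross was at (1.3, 4.6) in frame 1 and (0.9, 5.2) in frame 2.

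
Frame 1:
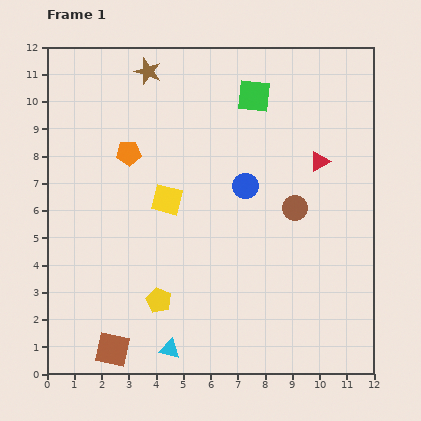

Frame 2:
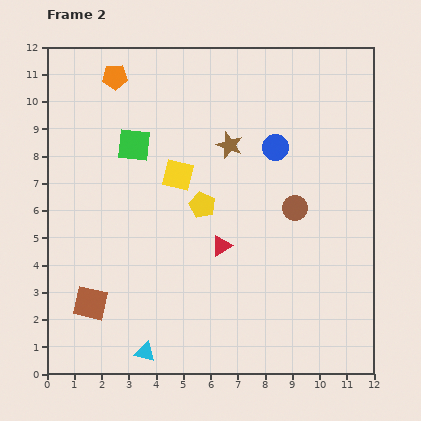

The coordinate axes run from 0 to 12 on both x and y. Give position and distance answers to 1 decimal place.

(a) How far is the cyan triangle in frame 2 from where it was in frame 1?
0.9

The cyan triangle moved from (4.5, 0.9) to (3.6, 0.8), a distance of √(0.9² + 0.1²) ≈ 0.9.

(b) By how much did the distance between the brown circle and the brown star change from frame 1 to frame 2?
-4.1

Distance in frame 1: 7.4. Distance in frame 2: 3.3.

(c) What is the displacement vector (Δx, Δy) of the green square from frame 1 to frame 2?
(-4.4, -1.8)

The green square was at (7.6, 10.2) in frame 1 and (3.2, 8.4) in frame 2.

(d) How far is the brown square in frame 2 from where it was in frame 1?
1.9

The brown square moved from (2.4, 0.9) to (1.6, 2.6), a distance of √(0.8² + 1.7²) ≈ 1.9.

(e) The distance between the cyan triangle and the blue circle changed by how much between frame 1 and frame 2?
+2.3

Distance in frame 1: 6.6. Distance in frame 2: 8.9.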